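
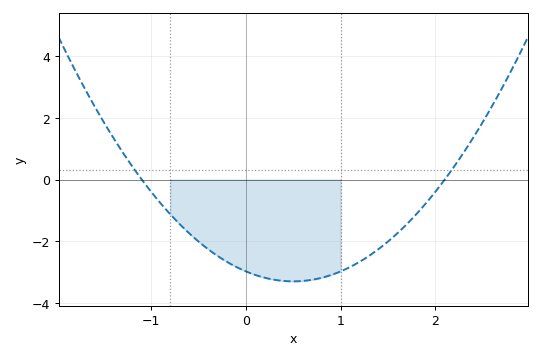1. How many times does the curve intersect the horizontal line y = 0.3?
2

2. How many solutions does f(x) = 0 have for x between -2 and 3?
2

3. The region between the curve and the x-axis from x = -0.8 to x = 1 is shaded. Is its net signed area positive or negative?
negative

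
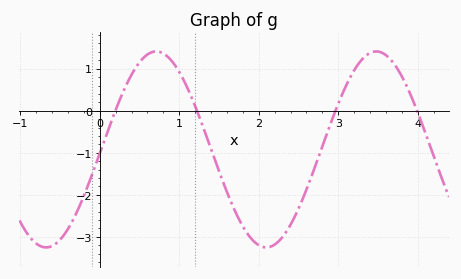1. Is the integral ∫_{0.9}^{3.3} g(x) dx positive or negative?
negative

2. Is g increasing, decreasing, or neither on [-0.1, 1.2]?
neither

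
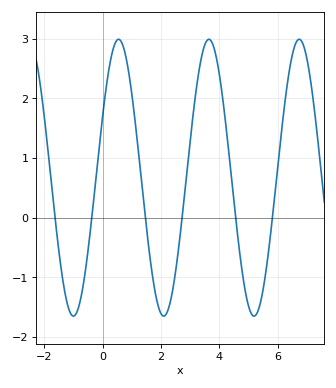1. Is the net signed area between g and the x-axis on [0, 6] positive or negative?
positive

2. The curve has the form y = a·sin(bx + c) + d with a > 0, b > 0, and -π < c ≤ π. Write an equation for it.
y = 2.32sin(2x + 0.47) + 0.67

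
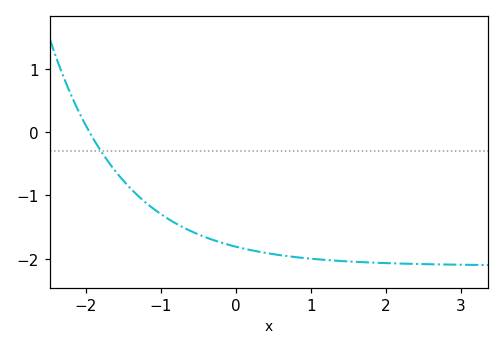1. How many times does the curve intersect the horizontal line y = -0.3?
1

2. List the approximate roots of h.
-1.95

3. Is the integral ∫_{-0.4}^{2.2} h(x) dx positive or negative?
negative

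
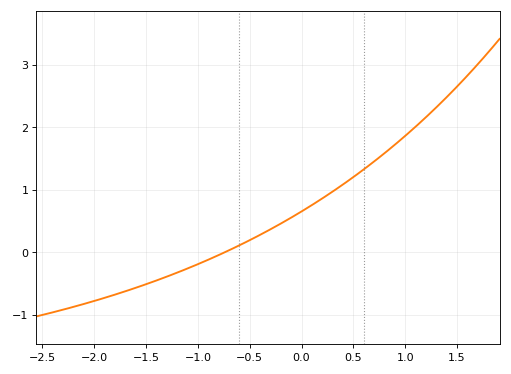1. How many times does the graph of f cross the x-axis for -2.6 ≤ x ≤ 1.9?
1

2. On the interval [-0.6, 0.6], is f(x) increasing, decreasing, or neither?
increasing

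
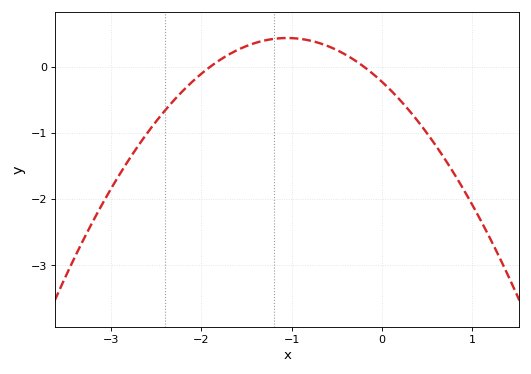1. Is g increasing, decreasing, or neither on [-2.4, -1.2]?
increasing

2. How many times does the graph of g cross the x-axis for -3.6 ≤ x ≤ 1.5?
2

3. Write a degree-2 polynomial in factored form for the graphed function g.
y = -0.6(x + 1.9)(x + 0.2)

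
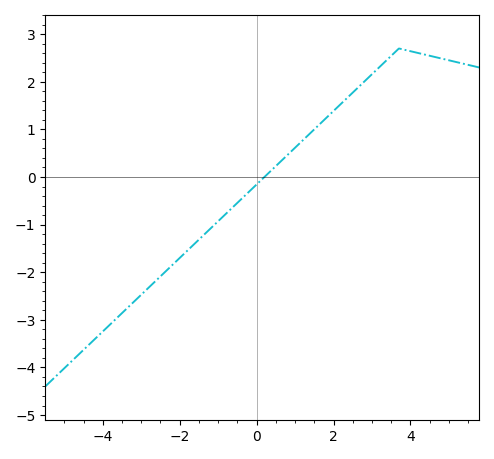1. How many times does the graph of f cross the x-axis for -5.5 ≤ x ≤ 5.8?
1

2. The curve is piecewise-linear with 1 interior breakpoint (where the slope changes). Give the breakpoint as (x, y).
(3.7, 2.7)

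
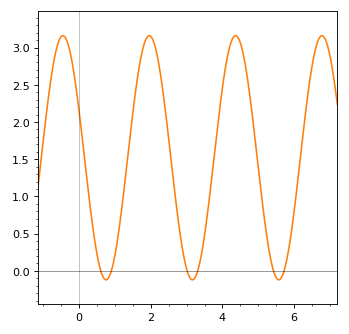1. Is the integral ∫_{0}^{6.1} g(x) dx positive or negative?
positive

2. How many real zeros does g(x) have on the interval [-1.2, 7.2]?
6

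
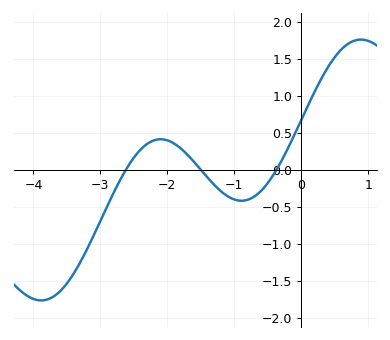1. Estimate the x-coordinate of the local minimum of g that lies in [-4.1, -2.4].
-3.9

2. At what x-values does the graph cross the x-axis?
-2.6, -1.5, -0.4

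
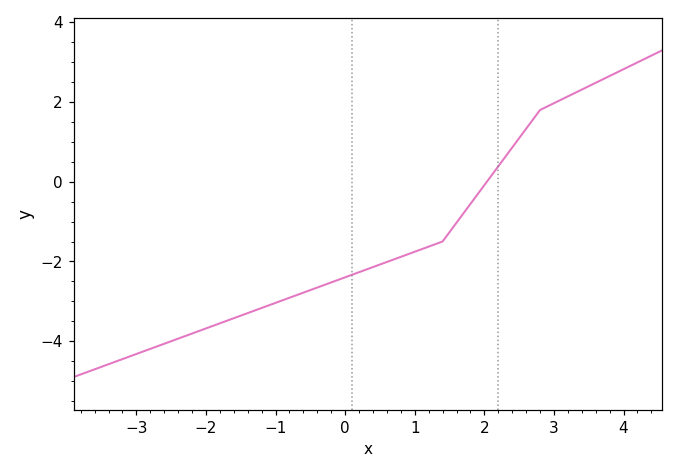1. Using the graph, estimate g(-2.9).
-4.2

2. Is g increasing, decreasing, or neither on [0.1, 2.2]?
increasing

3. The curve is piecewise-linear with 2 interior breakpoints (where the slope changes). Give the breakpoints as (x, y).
(1.4, -1.5); (2.8, 1.8)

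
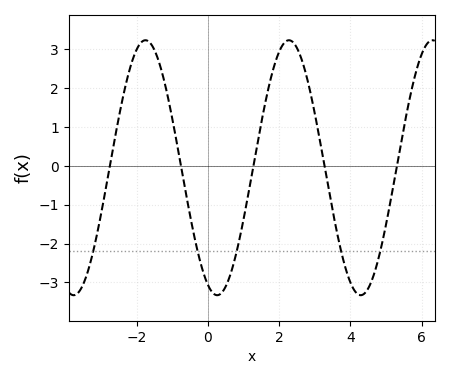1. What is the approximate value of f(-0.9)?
0.7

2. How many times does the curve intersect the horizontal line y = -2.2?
5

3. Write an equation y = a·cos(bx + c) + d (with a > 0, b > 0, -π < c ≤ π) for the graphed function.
y = 3.28cos(1.6x + 2.7) - 0.05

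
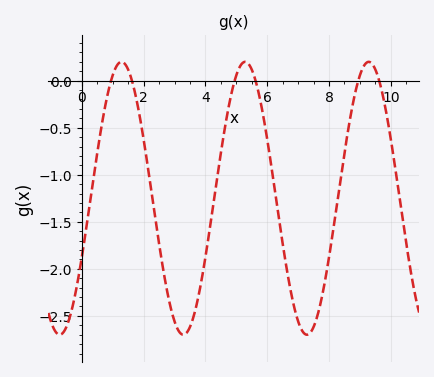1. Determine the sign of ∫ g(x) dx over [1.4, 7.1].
negative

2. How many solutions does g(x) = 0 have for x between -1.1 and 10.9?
6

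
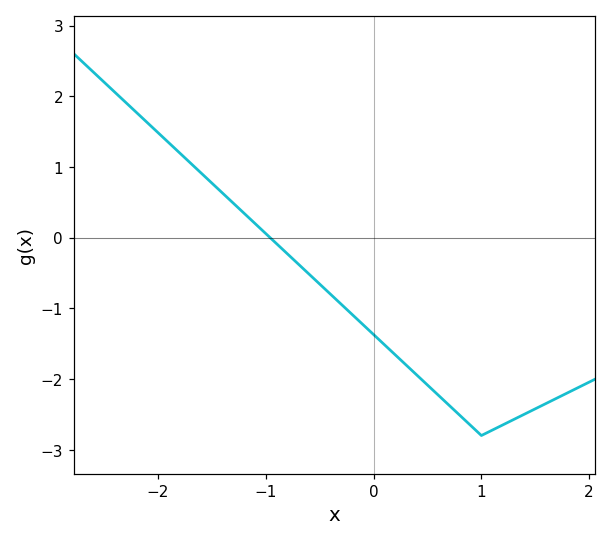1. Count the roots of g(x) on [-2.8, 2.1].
1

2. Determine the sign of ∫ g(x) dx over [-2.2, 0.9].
negative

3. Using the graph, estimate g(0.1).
-1.5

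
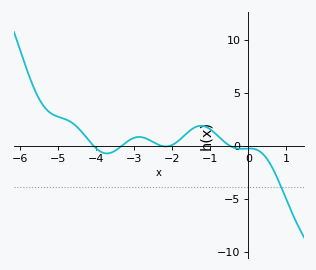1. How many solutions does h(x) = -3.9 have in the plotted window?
1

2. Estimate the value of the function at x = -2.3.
0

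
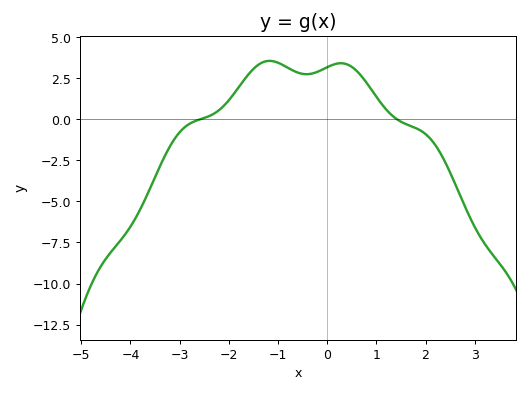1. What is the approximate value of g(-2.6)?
-0.024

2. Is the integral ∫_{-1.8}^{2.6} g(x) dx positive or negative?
positive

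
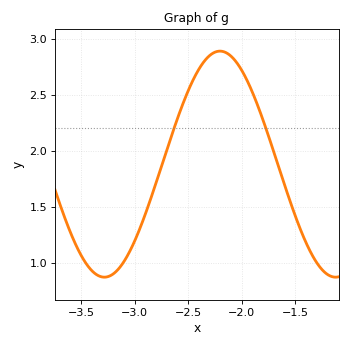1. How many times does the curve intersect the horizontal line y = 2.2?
2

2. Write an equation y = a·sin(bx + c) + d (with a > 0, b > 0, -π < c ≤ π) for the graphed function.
y = 1.01sin(2.91x + 1.7) + 1.88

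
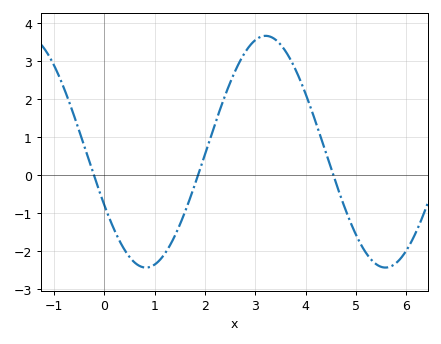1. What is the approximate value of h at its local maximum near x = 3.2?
3.7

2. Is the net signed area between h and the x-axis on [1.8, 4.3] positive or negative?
positive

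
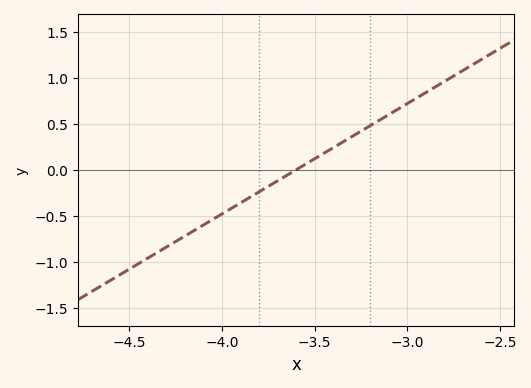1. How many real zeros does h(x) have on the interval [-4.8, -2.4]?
1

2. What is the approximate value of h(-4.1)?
-0.6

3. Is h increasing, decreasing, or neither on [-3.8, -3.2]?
increasing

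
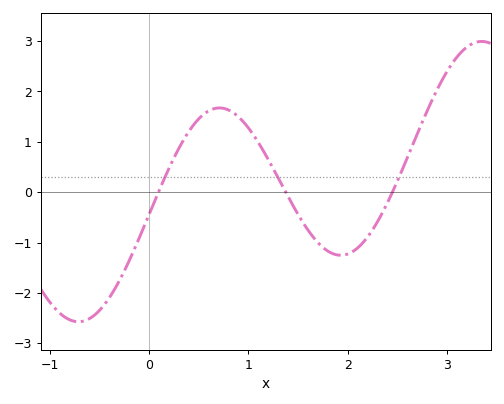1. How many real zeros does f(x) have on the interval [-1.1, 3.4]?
3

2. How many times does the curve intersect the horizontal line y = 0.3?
3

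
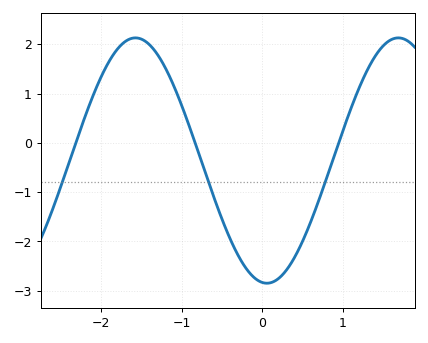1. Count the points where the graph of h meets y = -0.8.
3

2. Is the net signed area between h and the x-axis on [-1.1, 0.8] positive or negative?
negative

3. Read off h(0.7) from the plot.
-1.2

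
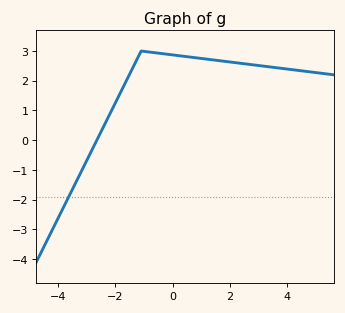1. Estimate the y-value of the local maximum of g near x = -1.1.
3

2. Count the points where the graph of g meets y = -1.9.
1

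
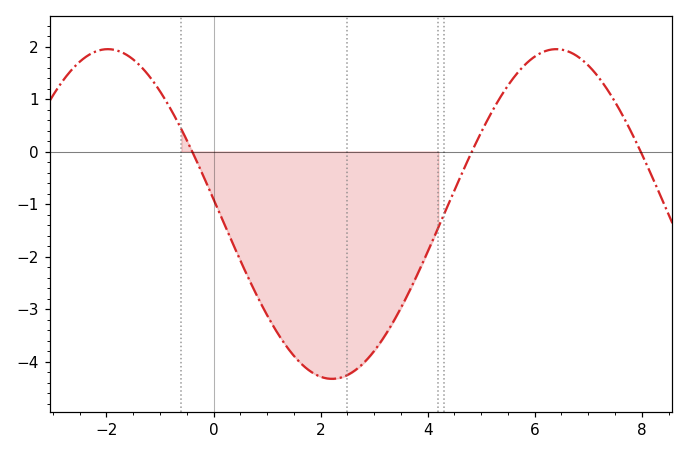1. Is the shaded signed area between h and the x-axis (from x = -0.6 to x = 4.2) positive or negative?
negative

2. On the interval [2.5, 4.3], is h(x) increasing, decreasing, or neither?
increasing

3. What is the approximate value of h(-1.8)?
1.92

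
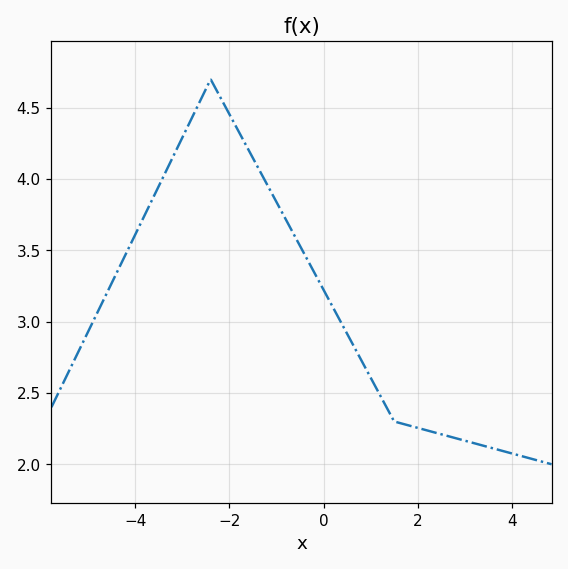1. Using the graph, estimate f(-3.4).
4.02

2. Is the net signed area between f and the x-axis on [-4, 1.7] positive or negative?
positive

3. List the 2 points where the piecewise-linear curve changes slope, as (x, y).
(-2.4, 4.7); (1.5, 2.3)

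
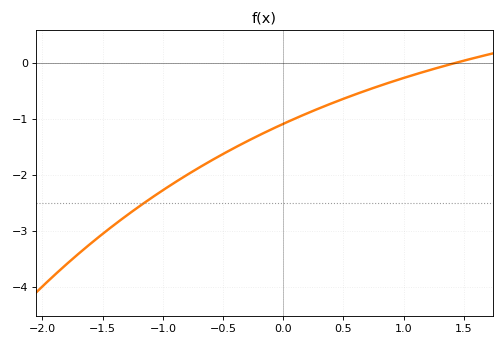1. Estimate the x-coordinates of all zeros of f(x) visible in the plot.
1.4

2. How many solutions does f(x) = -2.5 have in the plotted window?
1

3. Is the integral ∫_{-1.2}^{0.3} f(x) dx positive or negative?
negative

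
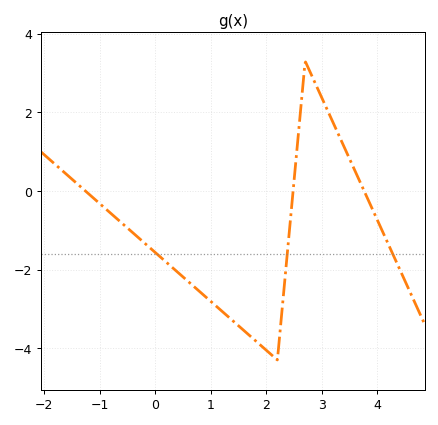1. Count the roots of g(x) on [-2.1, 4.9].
3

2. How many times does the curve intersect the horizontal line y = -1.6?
3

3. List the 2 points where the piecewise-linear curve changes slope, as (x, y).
(2.2, -4.3); (2.7, 3.3)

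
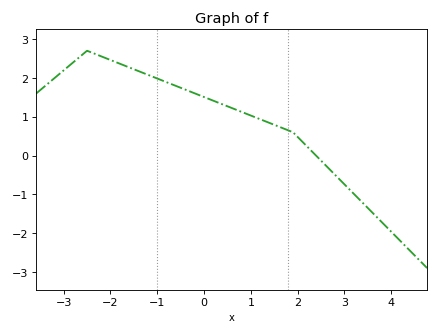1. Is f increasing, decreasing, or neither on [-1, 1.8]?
decreasing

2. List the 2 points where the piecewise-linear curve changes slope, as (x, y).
(-2.5, 2.7); (1.9, 0.6)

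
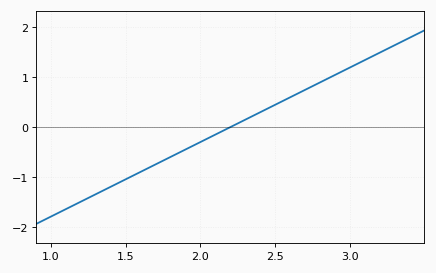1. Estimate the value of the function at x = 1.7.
-0.745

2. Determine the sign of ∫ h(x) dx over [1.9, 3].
positive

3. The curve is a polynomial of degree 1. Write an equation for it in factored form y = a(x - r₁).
y = 1.49(x - 2.2)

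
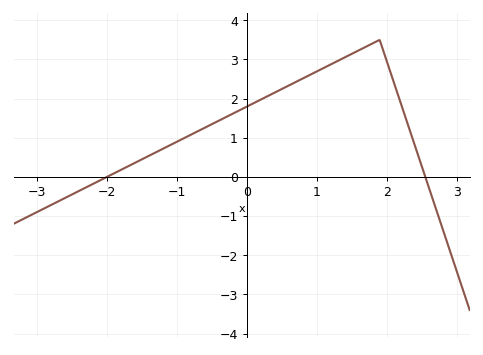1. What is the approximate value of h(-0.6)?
1.25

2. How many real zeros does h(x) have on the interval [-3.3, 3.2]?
2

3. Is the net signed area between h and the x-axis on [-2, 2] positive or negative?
positive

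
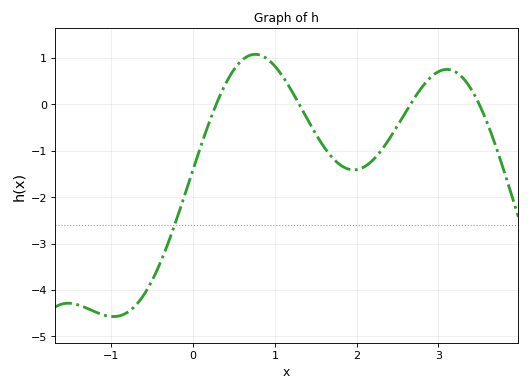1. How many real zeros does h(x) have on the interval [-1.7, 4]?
4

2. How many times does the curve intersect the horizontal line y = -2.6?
1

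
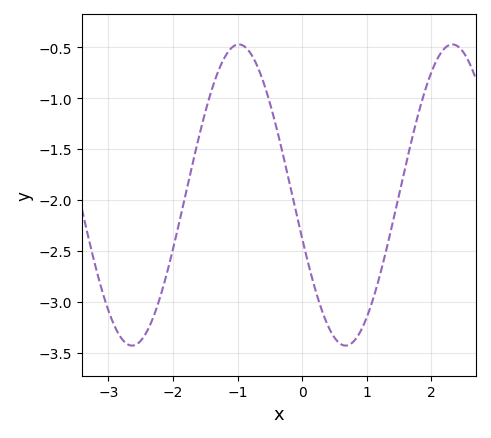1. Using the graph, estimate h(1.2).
-2.75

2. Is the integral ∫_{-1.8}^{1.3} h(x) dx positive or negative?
negative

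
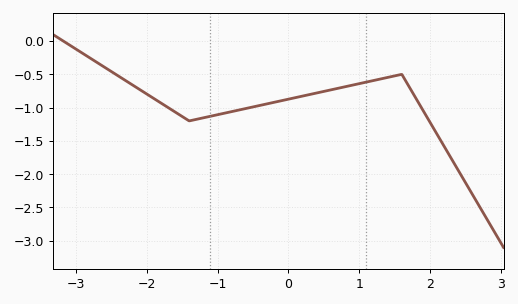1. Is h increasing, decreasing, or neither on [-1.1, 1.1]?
increasing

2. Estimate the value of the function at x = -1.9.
-0.862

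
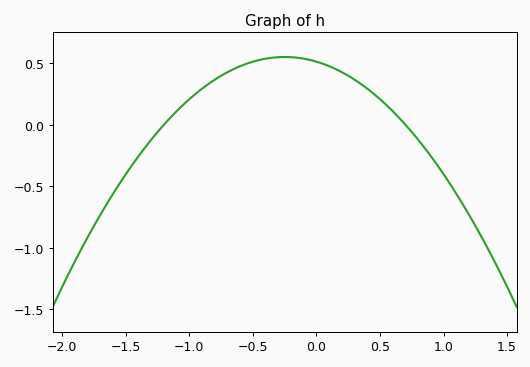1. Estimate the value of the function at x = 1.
-0.4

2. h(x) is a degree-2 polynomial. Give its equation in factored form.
y = -0.61(x + 1.2)(x - 0.7)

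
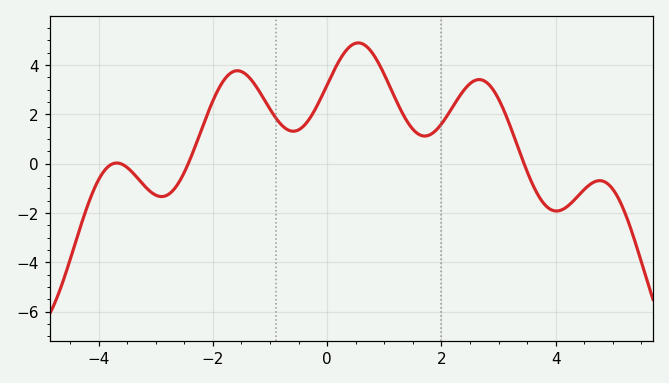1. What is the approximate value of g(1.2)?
2.6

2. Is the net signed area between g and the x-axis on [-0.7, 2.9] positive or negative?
positive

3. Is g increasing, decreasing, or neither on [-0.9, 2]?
neither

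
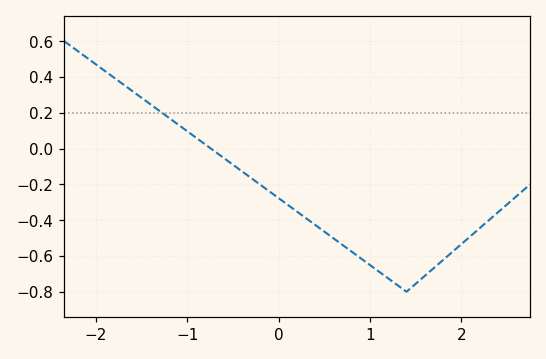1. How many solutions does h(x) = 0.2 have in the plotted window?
1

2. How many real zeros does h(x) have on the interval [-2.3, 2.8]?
1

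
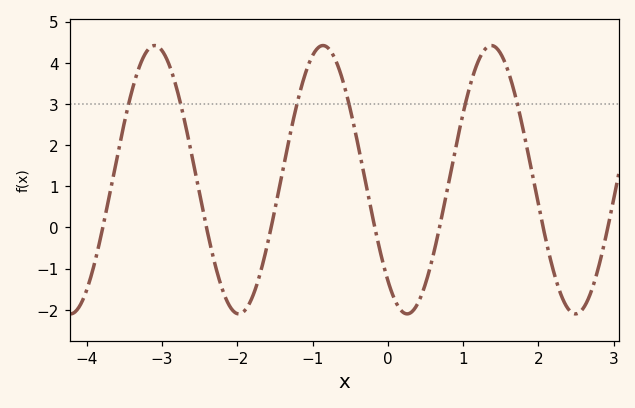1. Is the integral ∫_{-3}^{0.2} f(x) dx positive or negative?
positive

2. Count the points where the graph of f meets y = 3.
6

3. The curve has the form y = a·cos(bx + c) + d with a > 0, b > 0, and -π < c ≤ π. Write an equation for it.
y = 3.26cos(2.81x + 2.42) + 1.16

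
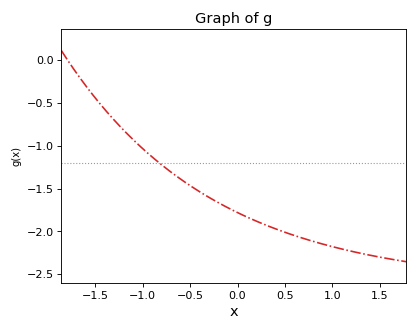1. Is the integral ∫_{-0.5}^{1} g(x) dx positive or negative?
negative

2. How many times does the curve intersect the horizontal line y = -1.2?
1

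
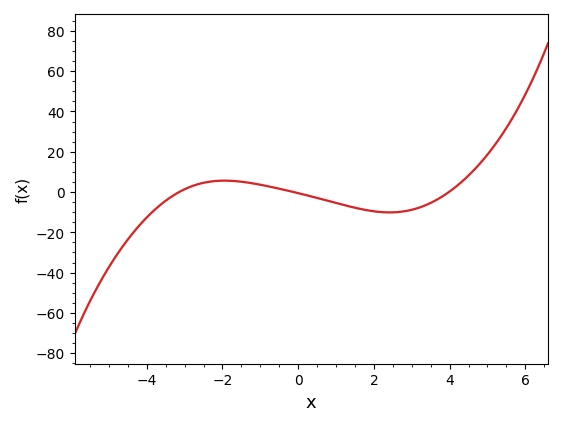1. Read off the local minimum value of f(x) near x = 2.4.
-10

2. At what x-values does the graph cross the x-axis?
-3.2, -0.2, 4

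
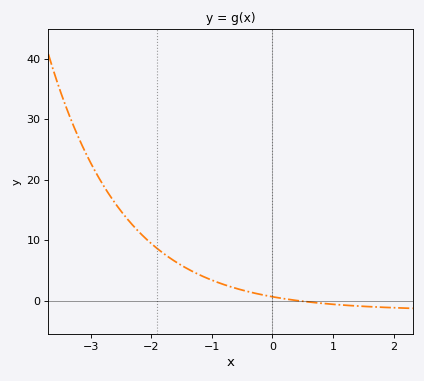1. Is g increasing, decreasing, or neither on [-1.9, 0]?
decreasing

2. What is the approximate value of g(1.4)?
-0.866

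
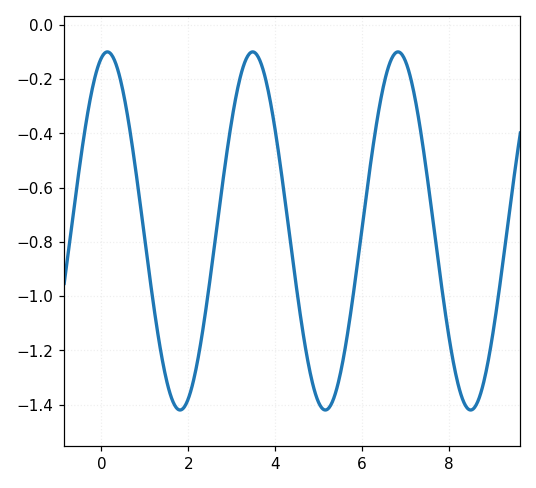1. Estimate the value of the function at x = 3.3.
-0.138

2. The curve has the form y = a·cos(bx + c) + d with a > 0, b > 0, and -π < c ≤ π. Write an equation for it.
y = 0.66cos(1.88x - 0.262) - 0.76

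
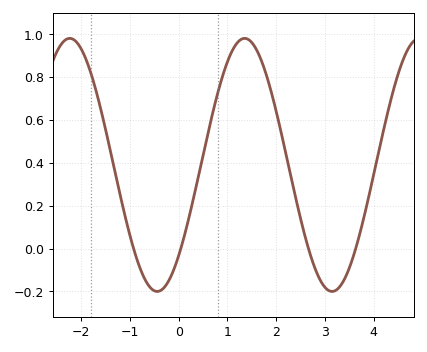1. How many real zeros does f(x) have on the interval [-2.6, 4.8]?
4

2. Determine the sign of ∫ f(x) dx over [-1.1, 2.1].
positive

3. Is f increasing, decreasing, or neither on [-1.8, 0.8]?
neither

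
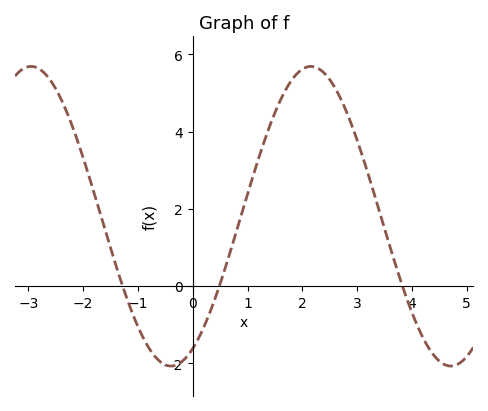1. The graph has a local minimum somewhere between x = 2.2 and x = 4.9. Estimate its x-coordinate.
4.71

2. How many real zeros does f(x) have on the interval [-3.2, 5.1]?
3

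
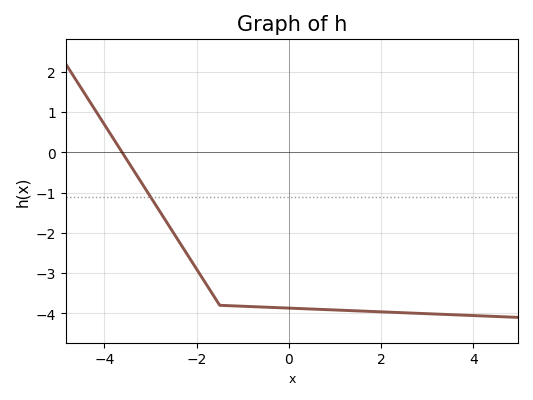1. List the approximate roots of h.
-3.6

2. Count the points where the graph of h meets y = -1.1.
1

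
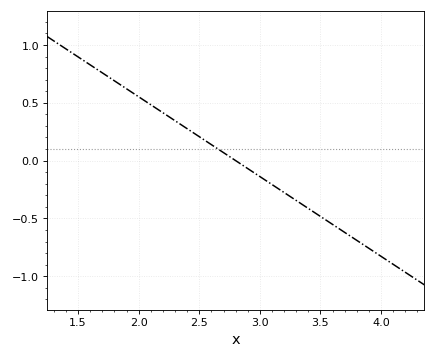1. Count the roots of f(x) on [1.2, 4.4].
1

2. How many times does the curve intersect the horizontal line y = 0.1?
1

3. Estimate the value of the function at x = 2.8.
0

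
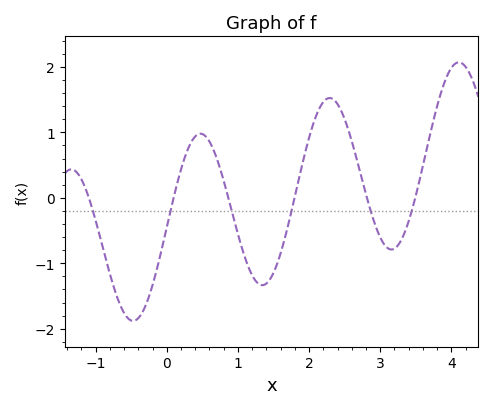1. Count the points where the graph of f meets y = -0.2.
6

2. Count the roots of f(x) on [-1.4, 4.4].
6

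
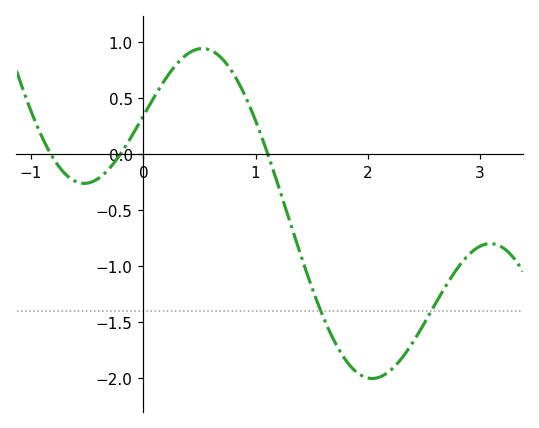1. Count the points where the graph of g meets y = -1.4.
2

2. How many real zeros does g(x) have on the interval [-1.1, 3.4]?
3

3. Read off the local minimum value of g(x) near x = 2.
-2.01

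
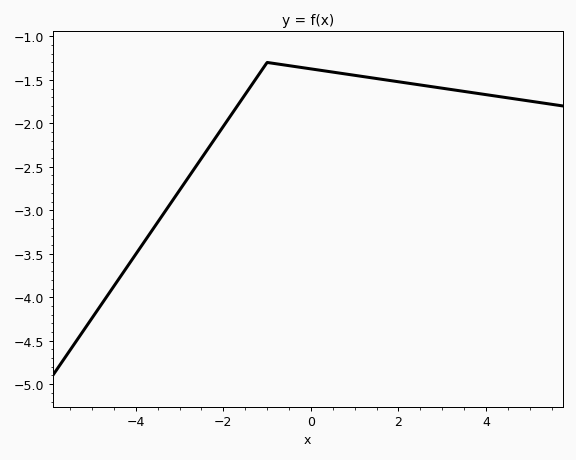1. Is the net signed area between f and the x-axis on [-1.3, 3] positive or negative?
negative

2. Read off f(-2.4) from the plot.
-2.33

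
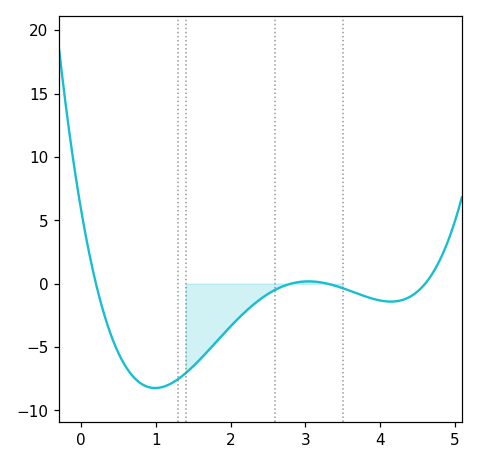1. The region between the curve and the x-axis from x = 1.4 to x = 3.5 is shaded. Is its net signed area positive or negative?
negative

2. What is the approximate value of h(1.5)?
-6.5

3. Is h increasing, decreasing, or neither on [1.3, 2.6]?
increasing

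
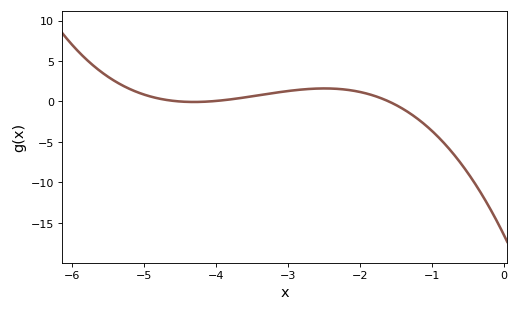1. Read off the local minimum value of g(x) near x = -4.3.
0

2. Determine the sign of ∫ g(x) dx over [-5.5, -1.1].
positive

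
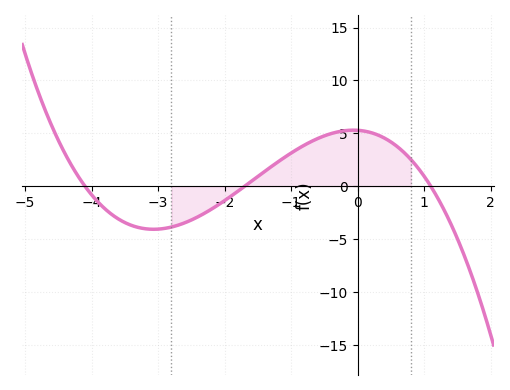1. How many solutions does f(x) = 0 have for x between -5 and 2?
3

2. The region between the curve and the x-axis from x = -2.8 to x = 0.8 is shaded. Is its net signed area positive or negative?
positive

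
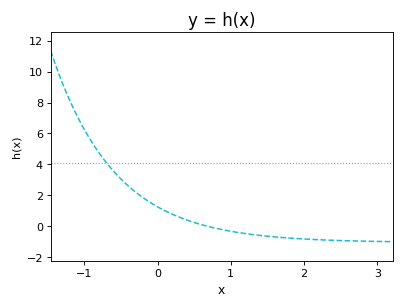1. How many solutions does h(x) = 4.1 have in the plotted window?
1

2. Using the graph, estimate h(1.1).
-0.408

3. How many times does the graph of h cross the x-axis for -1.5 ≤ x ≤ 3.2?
1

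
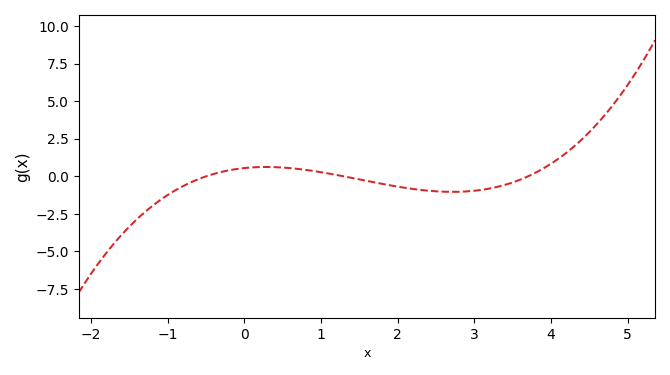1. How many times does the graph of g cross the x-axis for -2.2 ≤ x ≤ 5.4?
3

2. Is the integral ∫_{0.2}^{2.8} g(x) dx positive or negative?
negative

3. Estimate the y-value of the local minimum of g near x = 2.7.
-1.03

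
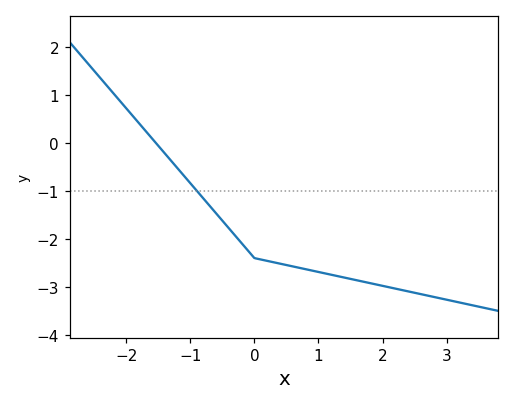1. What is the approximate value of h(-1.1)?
-0.7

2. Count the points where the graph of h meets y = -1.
1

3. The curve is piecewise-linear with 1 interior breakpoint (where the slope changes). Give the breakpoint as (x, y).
(0, -2.4)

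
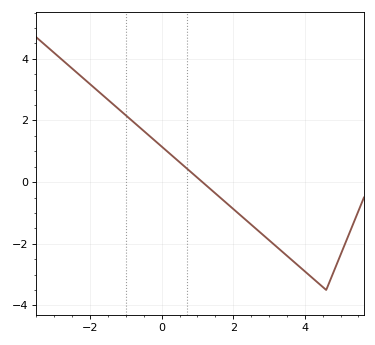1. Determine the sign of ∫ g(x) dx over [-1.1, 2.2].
positive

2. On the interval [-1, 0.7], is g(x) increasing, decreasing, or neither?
decreasing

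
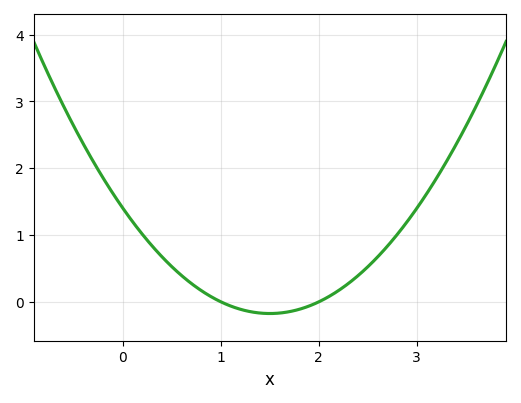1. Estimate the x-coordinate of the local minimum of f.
1.5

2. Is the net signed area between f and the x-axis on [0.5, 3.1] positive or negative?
positive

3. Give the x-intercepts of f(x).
1, 2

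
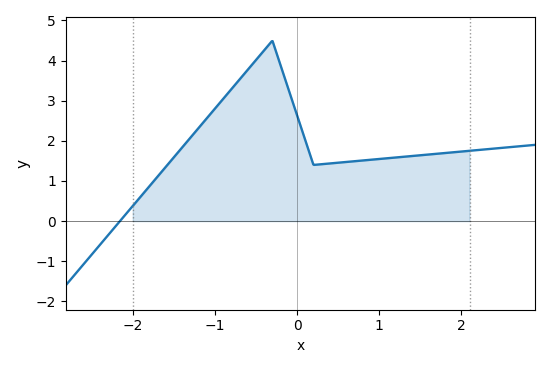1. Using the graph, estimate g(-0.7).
3.53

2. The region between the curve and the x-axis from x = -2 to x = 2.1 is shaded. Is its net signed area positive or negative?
positive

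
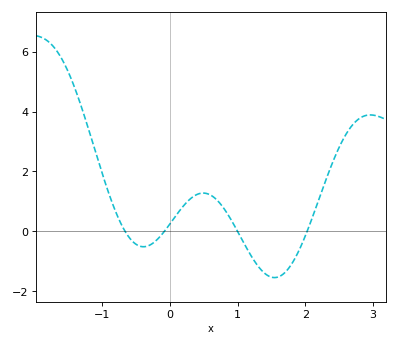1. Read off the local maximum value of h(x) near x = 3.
3.8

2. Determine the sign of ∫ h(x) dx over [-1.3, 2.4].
positive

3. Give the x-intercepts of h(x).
-0.7, -0.1, 1, 2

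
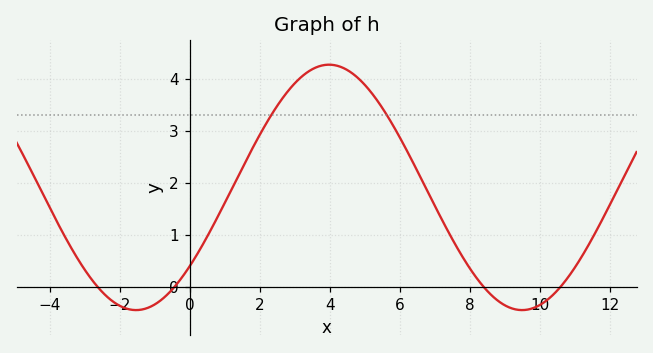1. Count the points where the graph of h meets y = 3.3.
2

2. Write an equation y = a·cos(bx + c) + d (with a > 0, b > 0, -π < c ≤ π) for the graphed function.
y = 2.36cos(0.57x - 2.3) + 1.91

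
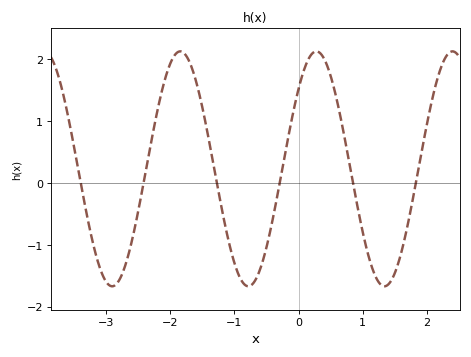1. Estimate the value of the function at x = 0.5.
1.7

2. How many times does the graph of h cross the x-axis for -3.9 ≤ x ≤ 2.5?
6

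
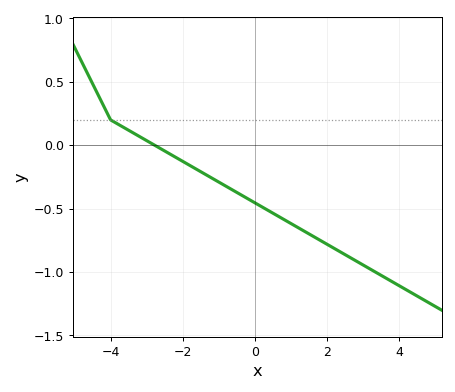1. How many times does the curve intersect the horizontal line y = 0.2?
1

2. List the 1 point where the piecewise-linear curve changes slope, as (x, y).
(-4, 0.2)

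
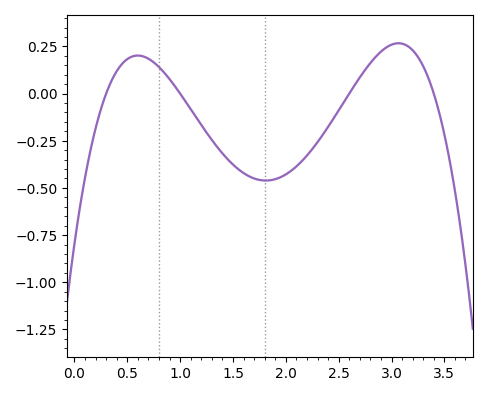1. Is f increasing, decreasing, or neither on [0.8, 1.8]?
decreasing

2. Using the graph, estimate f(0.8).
0.14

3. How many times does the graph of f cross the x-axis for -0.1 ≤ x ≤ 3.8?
4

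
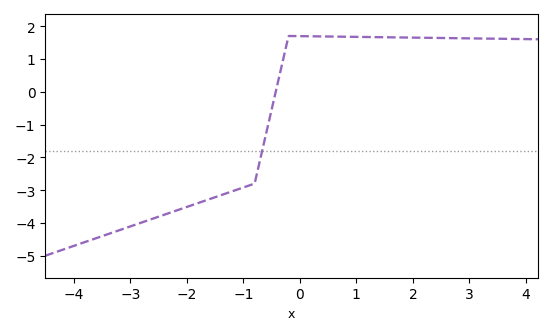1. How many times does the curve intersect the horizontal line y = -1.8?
1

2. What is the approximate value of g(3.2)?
1.62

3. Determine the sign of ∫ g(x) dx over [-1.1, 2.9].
positive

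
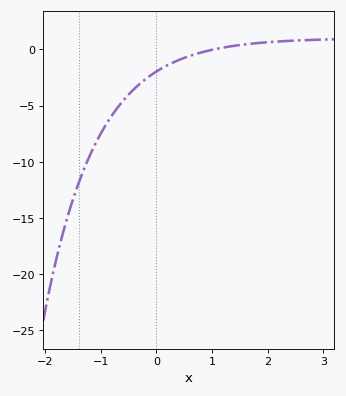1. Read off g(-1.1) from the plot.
-8.5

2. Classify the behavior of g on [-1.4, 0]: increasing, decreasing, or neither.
increasing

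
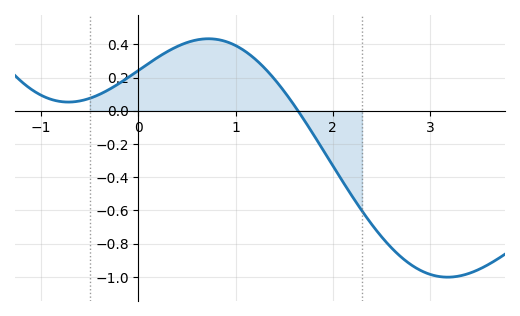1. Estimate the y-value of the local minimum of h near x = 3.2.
-1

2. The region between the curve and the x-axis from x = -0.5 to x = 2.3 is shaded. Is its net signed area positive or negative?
positive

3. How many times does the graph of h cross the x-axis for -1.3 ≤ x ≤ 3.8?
1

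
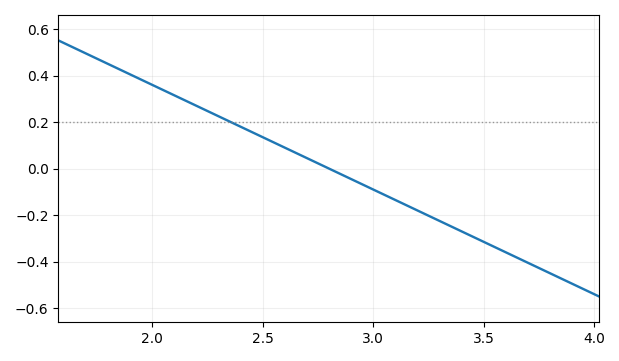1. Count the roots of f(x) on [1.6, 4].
1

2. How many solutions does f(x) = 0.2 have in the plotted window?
1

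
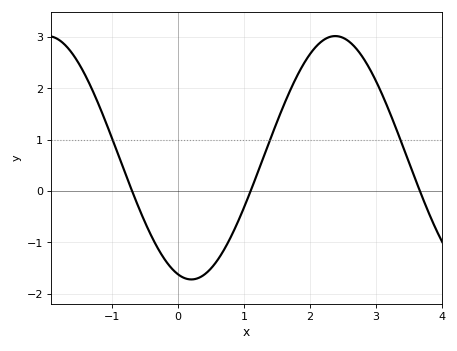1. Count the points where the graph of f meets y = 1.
3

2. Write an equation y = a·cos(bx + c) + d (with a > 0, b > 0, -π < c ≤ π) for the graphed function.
y = 2.37cos(1.4x + 2.9) + 0.65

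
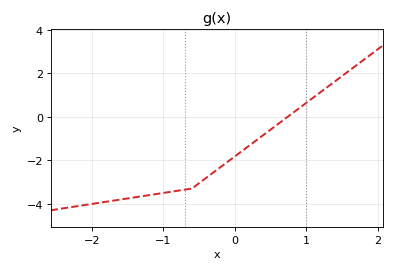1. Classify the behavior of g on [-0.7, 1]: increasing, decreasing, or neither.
increasing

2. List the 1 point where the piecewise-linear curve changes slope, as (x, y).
(-0.6, -3.3)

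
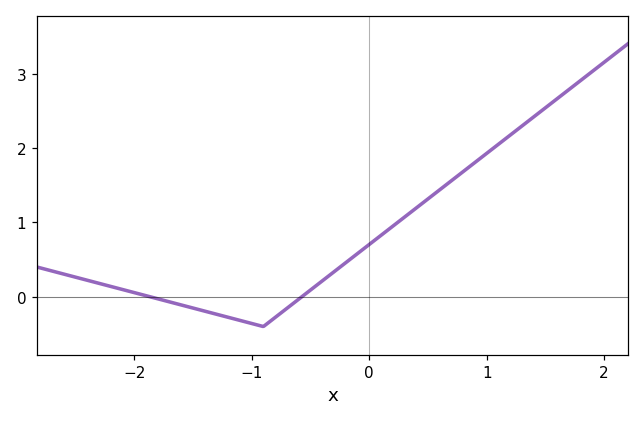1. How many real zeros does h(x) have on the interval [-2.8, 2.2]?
2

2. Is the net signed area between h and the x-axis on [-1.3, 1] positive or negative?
positive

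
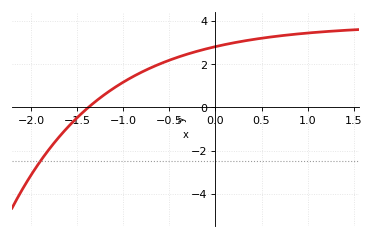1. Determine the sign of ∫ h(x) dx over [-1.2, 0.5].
positive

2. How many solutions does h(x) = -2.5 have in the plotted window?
1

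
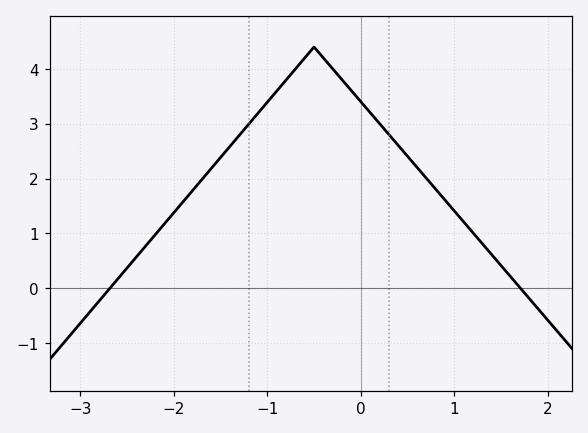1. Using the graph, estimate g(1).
1.41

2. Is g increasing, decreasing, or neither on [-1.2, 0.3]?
neither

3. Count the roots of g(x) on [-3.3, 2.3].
2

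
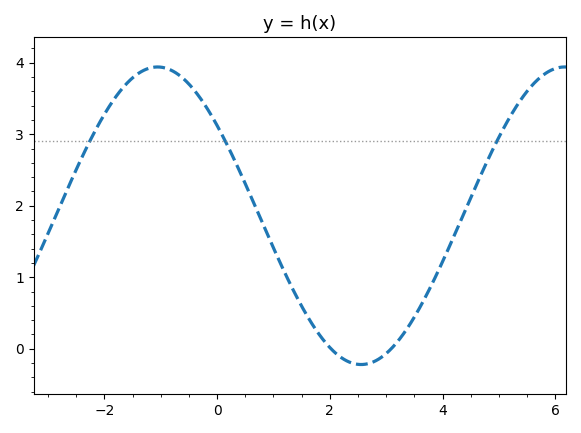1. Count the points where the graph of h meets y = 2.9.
3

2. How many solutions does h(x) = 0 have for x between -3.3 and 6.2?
2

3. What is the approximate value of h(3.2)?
0.1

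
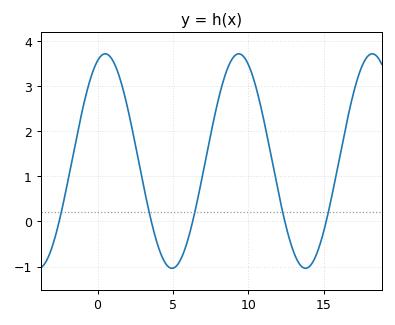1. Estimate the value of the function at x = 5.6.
-0.8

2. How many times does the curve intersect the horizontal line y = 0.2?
5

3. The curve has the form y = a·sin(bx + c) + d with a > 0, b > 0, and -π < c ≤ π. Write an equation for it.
y = 2.38sin(0.71x + 1.2) + 1.34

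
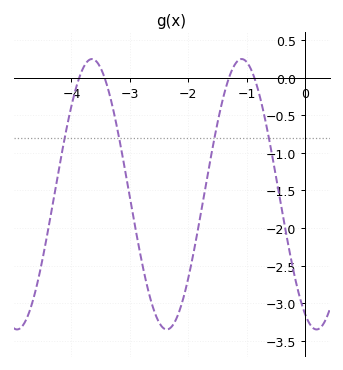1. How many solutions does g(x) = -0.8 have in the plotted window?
4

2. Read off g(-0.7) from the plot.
-0.5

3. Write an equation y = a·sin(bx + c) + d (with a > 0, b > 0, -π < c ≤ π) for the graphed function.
y = 1.8sin(2.5x - 2.1) - 1.55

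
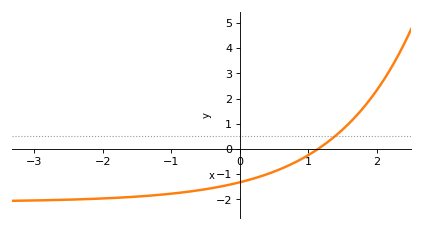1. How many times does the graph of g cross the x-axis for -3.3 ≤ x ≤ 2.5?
1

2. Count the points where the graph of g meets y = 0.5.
1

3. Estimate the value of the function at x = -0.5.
-1.6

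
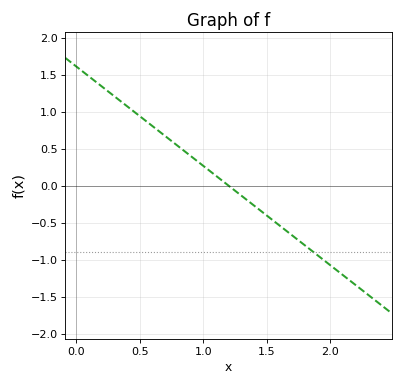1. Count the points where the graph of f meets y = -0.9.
1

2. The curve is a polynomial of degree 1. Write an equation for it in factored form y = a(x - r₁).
y = -1.34(x - 1.2)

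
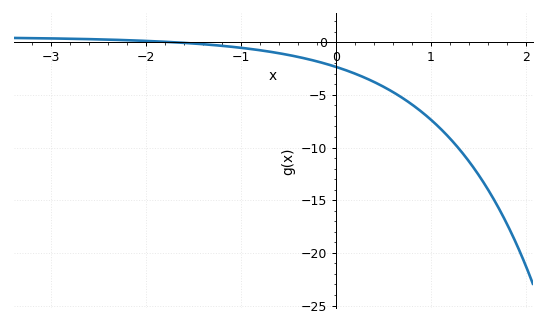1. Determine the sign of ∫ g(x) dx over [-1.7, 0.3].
negative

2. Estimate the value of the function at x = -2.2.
0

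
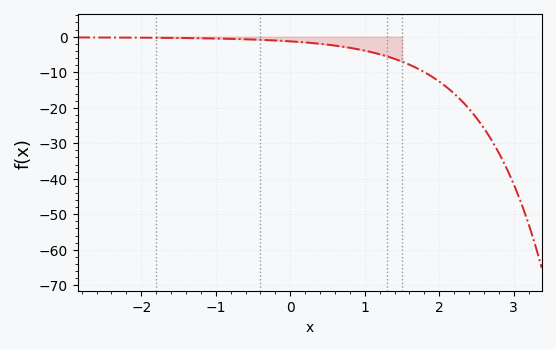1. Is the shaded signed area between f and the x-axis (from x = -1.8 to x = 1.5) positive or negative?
negative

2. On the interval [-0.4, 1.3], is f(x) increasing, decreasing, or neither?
decreasing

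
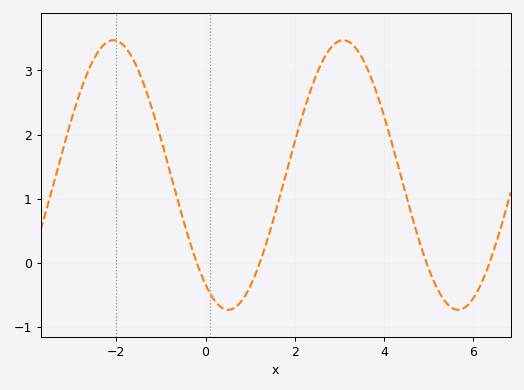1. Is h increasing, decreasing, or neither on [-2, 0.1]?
decreasing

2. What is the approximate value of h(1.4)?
0.4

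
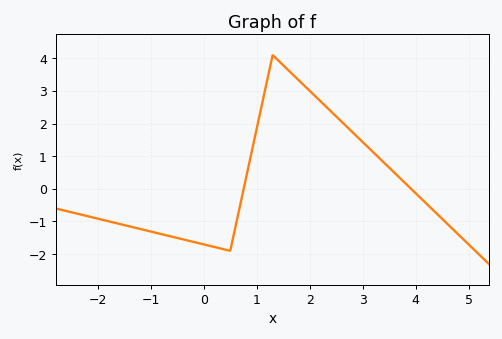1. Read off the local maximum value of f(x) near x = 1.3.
4.1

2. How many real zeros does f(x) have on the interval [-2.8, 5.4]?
2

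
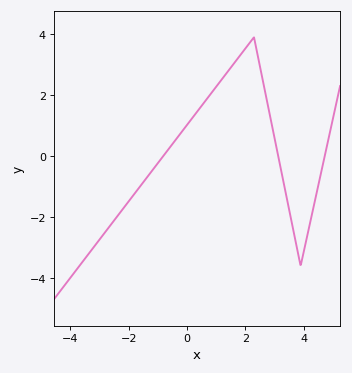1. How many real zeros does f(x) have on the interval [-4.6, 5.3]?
3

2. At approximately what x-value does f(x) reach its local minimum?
3.9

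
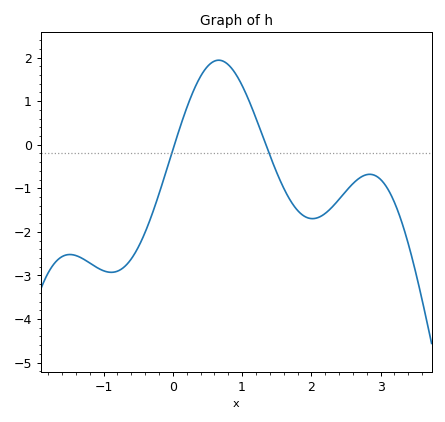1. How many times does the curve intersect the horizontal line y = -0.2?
2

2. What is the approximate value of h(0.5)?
1.79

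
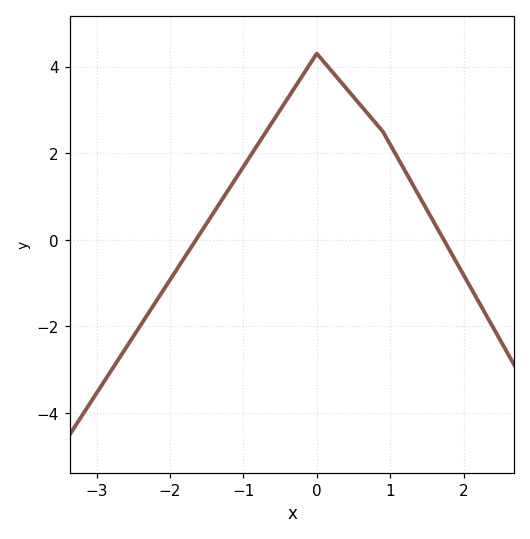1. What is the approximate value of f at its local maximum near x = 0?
4.2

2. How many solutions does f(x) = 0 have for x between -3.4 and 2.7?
2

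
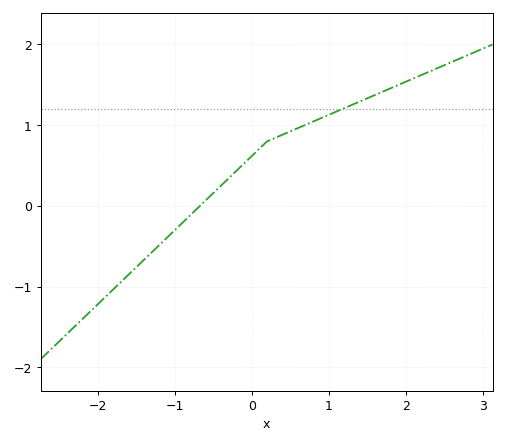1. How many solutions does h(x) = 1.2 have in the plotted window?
1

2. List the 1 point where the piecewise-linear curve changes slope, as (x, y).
(0.2, 0.8)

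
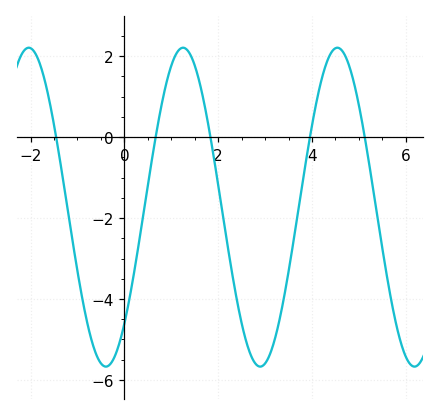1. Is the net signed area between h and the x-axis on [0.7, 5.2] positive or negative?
negative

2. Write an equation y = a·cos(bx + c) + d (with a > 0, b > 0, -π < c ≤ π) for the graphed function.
y = 3.94cos(1.91x - 2.39) - 1.73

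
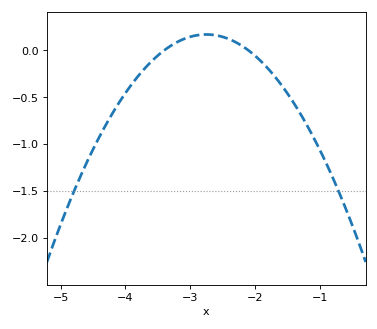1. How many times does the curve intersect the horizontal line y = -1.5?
2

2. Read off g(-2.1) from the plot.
0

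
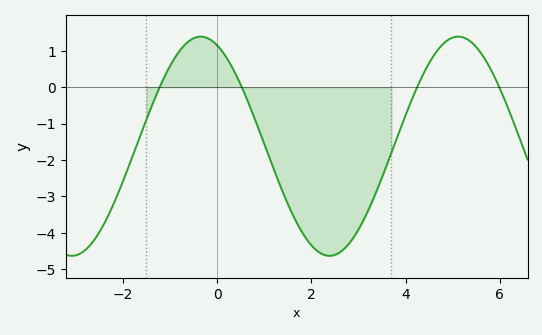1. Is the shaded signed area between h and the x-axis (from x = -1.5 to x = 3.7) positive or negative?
negative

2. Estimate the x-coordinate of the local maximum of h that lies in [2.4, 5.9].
5.2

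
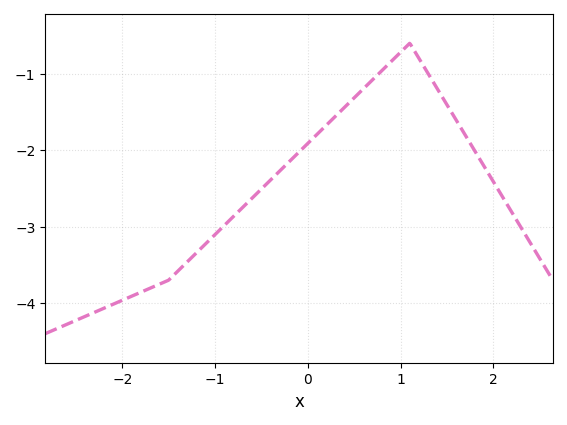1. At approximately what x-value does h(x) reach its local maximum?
1.1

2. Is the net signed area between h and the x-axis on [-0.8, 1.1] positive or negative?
negative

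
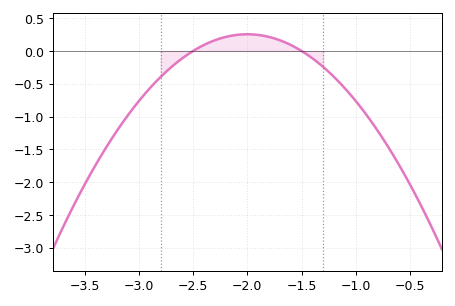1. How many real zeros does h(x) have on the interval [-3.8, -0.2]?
2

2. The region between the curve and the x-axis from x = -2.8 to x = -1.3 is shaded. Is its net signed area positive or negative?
positive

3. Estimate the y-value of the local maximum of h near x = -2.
0.255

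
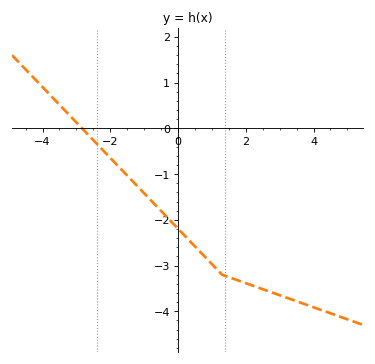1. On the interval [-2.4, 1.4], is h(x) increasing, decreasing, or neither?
decreasing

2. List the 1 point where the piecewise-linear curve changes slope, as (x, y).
(1.3, -3.2)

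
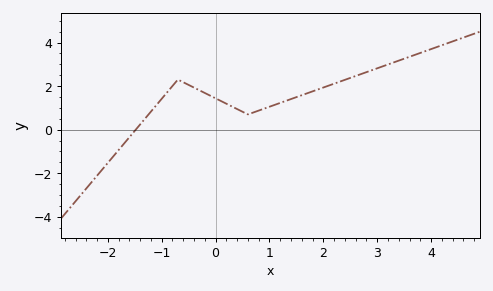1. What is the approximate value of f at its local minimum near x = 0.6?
0.7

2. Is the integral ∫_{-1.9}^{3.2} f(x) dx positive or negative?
positive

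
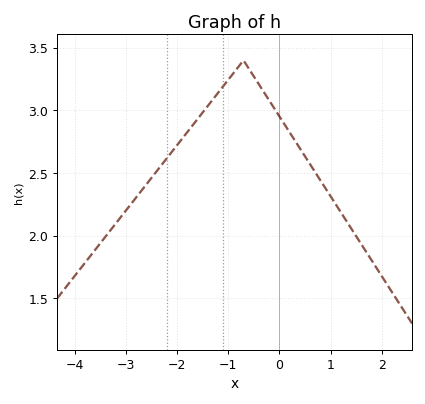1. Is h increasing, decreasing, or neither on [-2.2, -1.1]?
increasing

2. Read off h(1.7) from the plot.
1.85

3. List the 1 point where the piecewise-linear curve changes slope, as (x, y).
(-0.7, 3.4)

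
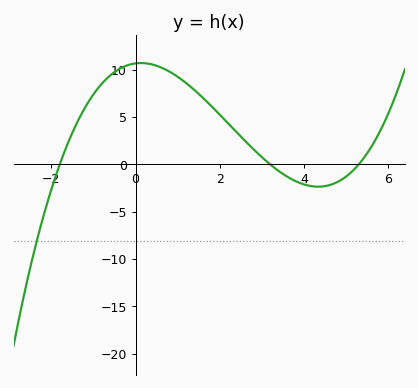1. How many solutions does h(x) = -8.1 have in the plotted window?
1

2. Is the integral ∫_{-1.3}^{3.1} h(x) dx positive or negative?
positive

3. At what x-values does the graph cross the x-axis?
-1.8, 3.2, 5.4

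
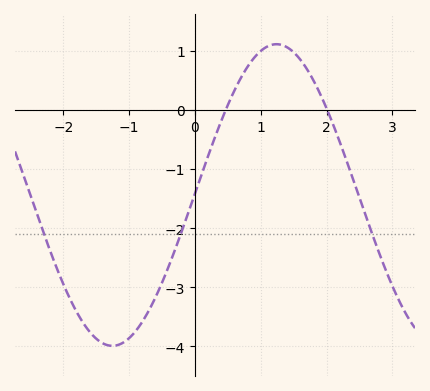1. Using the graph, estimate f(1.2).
1.1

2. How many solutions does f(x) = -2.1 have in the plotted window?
3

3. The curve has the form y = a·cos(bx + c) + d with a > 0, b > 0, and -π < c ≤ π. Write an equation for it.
y = 2.55cos(1.3x - 1.6) - 1.44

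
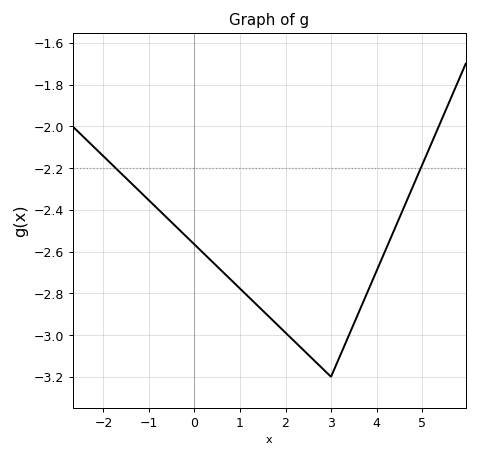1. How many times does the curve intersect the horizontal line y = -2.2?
2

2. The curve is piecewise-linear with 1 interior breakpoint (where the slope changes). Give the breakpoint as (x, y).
(3, -3.2)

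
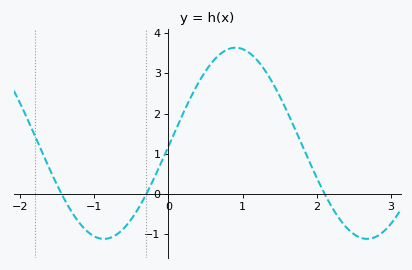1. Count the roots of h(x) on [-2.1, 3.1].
3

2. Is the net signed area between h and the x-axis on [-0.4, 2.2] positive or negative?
positive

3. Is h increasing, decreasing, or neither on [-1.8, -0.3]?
neither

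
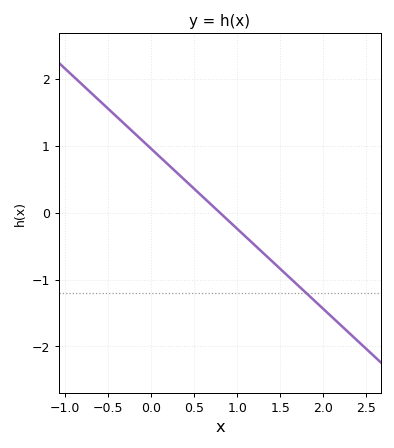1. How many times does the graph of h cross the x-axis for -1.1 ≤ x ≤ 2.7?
1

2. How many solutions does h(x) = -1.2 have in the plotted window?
1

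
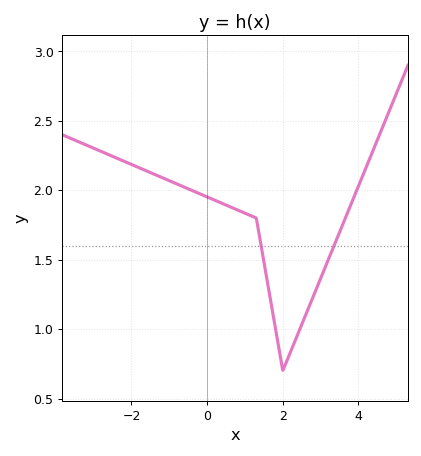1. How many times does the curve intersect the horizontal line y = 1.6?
2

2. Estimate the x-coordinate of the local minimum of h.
2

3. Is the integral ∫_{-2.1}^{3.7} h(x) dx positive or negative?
positive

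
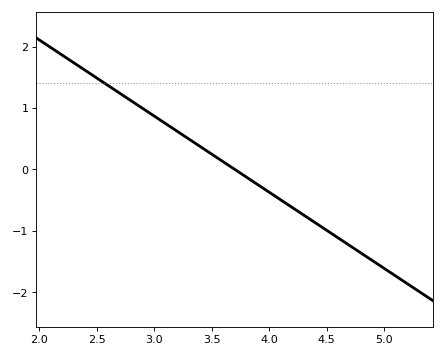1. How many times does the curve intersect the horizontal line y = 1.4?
1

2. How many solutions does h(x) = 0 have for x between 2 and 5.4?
1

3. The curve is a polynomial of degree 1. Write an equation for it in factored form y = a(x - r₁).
y = -1.24(x - 3.7)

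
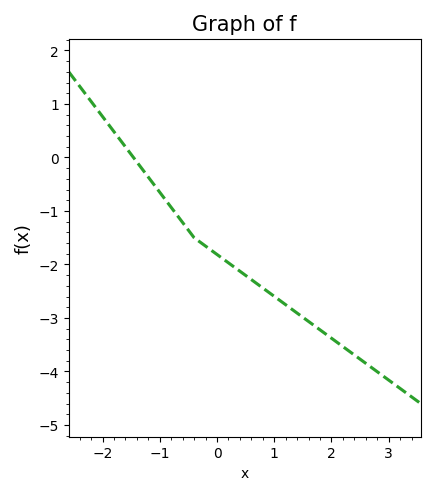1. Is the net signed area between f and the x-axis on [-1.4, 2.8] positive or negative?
negative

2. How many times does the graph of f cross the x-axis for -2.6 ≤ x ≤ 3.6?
1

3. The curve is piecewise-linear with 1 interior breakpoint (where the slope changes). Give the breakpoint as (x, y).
(-0.4, -1.5)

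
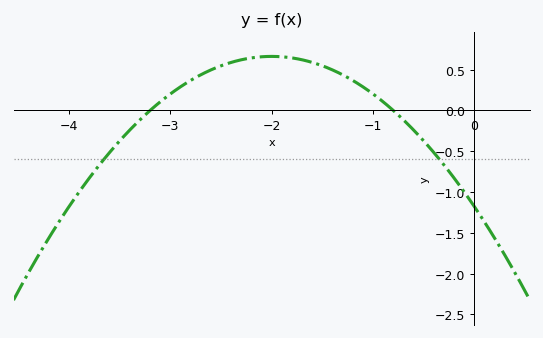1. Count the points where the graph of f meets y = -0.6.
2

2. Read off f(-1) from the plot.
0.2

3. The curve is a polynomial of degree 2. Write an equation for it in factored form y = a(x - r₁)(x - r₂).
y = -0.46(x + 3.2)(x + 0.8)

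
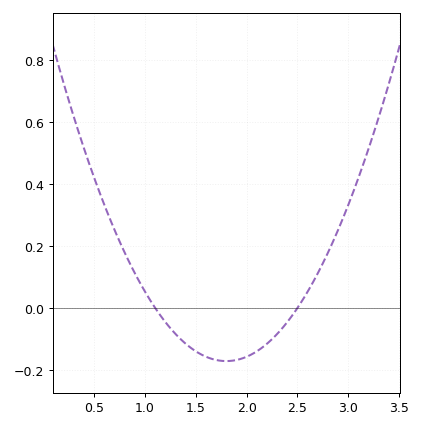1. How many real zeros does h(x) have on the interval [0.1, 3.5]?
2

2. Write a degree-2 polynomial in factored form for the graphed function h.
y = 0.35(x - 1.1)(x - 2.5)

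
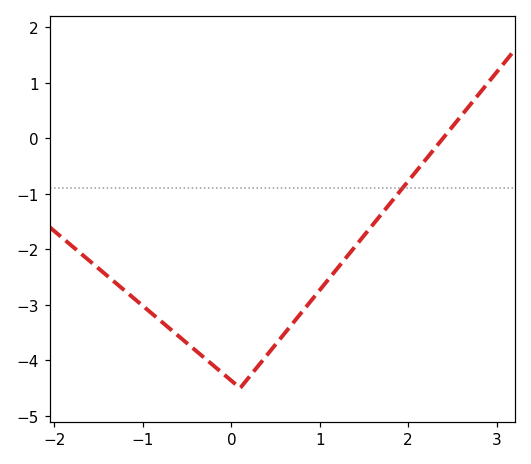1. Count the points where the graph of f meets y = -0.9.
1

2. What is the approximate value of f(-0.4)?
-3.8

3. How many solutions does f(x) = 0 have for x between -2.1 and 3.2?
1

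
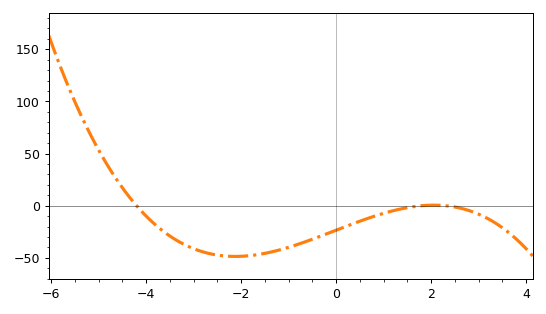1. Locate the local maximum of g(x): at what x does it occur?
2.06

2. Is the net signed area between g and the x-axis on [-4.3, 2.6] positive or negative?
negative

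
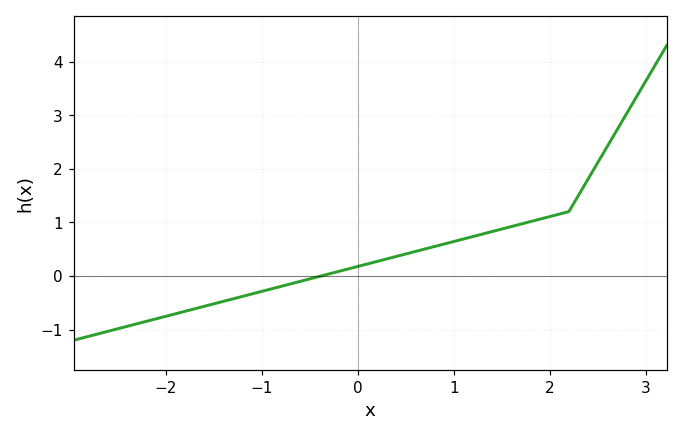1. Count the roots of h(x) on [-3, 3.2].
1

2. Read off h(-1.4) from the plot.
-0.475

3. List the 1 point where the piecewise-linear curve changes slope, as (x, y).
(2.2, 1.2)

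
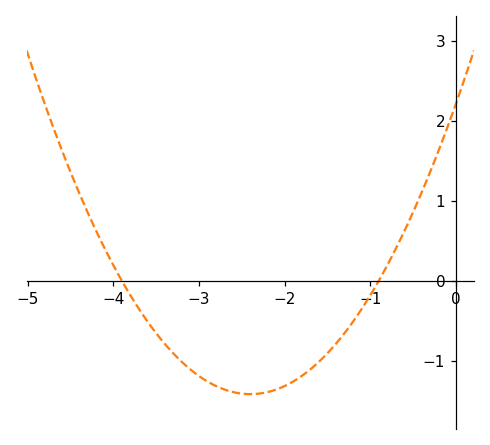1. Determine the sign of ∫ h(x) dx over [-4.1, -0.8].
negative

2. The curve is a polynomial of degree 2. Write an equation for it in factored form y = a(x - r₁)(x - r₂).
y = 0.63(x + 3.9)(x + 0.9)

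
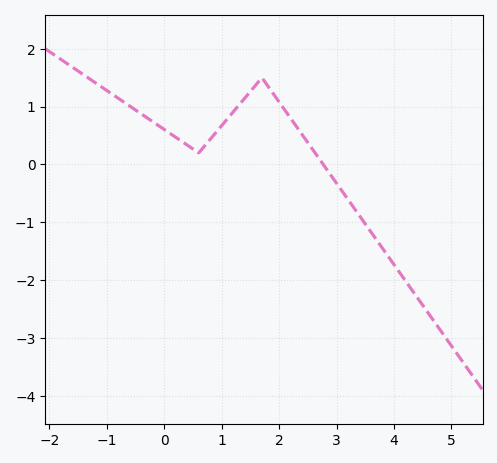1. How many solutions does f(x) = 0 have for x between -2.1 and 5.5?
1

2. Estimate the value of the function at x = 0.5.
0.3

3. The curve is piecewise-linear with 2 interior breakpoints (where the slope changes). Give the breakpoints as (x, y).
(0.6, 0.2); (1.7, 1.5)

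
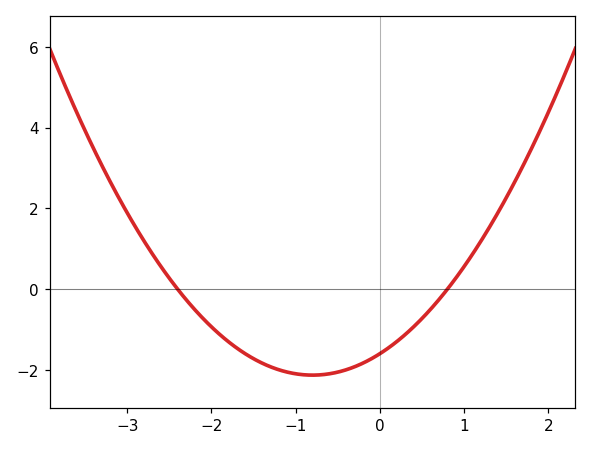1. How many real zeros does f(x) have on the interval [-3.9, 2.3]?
2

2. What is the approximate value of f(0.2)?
-1.29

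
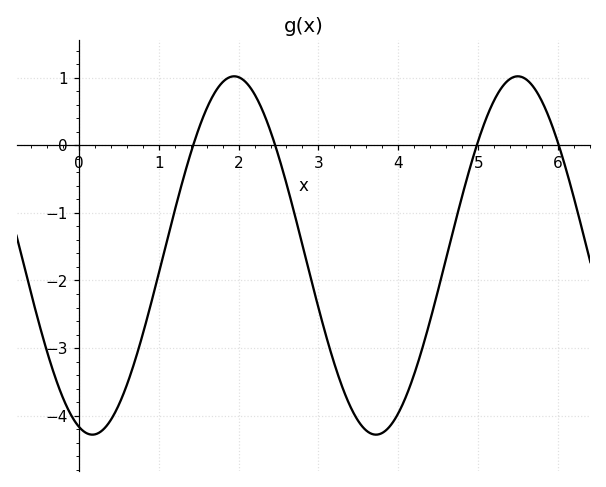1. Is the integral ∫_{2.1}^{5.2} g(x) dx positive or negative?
negative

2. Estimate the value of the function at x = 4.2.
-3.4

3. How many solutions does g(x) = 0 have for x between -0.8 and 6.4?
4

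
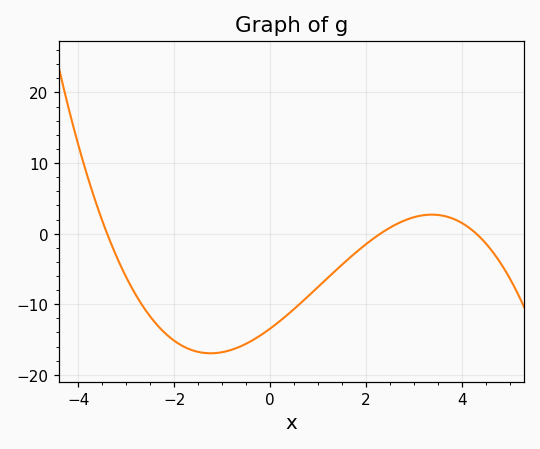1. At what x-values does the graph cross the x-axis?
-3.4, 2.3, 4.3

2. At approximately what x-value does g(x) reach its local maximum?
3.37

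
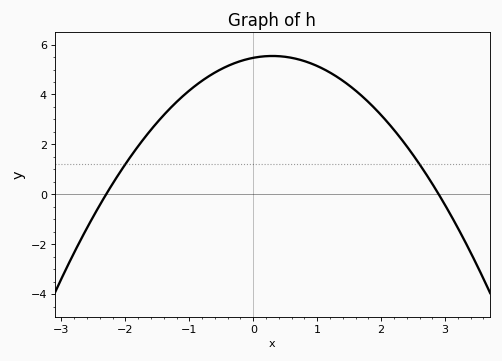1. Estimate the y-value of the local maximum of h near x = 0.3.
5.54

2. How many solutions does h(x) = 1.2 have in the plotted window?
2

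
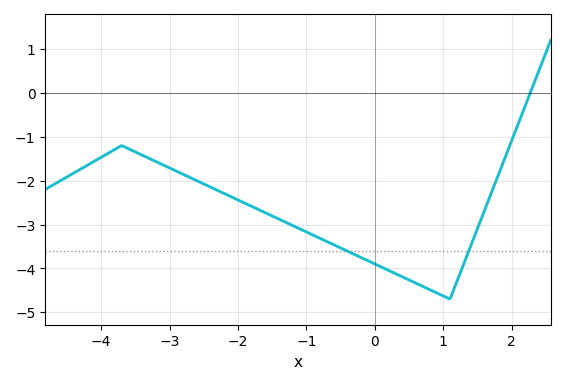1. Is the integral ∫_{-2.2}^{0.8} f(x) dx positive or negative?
negative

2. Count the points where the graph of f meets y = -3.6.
2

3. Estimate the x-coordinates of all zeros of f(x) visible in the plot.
2.27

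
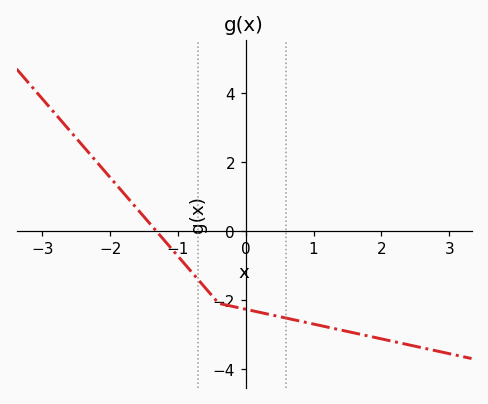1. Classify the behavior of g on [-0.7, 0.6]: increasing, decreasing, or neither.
decreasing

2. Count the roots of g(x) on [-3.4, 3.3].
1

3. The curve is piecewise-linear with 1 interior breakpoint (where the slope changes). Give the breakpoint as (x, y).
(-0.4, -2.1)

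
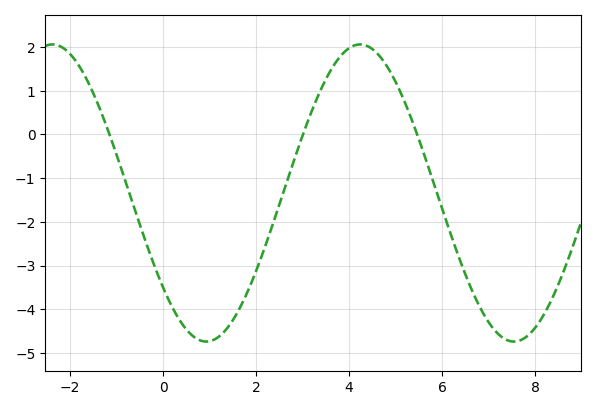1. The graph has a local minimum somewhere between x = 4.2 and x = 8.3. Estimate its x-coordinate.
7.54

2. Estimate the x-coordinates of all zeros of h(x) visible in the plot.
-1.15, 3.01, 5.46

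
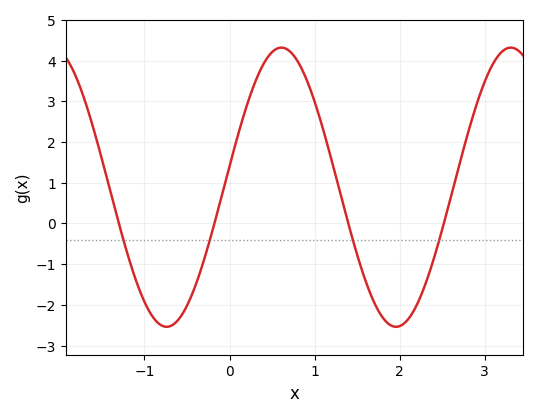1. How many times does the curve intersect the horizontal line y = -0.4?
4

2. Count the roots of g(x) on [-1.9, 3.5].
4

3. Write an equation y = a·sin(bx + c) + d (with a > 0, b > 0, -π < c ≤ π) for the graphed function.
y = 3.43sin(2.33x + 0.152) + 0.89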